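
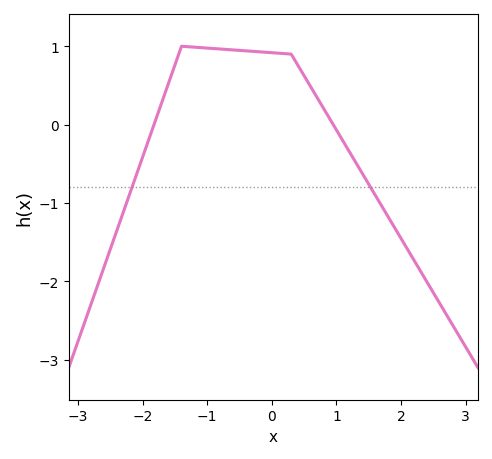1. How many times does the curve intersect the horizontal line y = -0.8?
2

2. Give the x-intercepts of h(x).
-1.8, 1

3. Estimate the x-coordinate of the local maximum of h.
-1.4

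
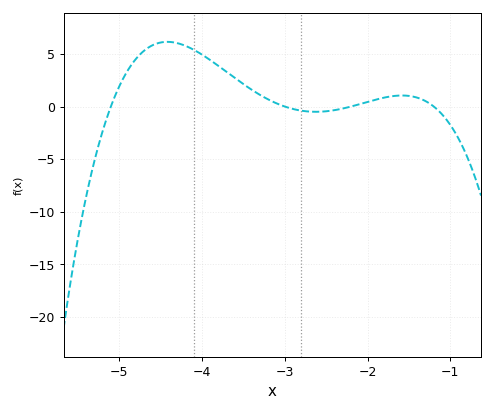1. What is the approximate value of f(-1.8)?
1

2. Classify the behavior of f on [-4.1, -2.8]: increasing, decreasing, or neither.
decreasing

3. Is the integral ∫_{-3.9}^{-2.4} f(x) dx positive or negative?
positive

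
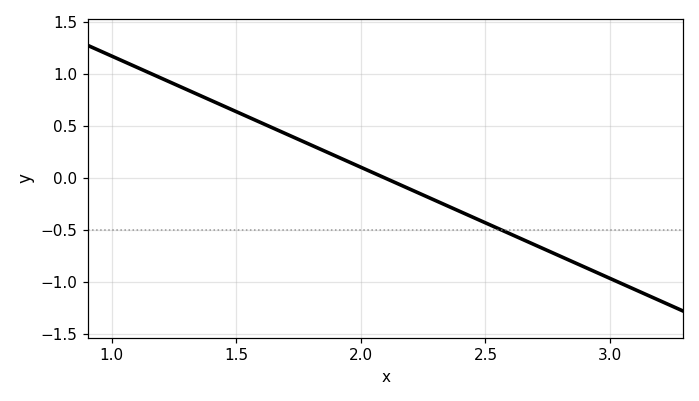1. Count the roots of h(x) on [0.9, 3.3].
1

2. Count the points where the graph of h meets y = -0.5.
1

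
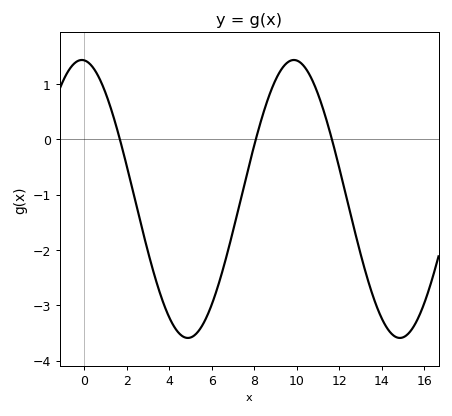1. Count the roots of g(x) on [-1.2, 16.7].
3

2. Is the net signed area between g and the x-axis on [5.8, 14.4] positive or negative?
negative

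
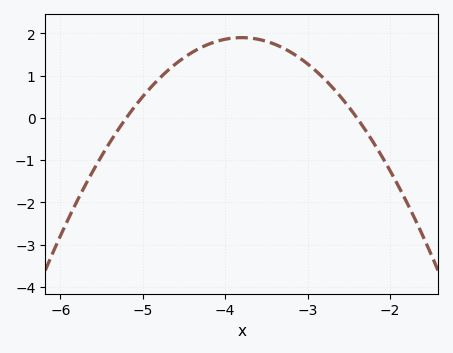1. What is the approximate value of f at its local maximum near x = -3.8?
1.9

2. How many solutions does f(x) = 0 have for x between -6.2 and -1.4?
2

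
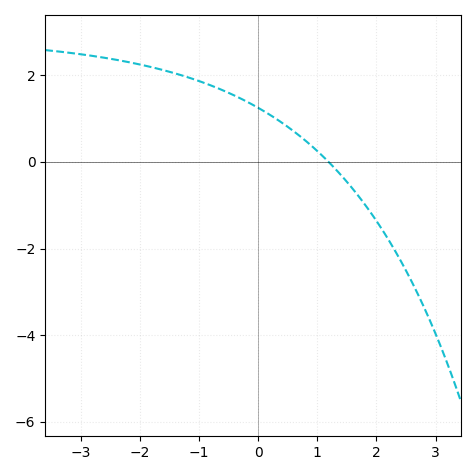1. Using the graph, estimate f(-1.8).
2.2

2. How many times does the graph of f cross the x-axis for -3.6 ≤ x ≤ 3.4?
1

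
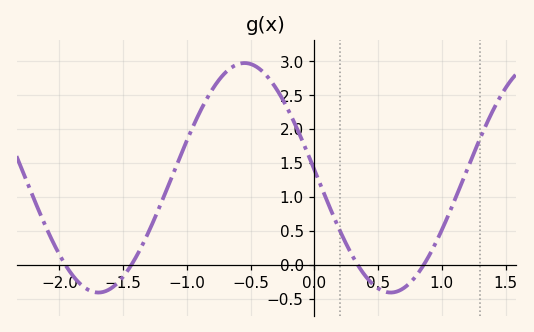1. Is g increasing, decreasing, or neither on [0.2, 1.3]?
neither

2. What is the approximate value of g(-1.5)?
-0.2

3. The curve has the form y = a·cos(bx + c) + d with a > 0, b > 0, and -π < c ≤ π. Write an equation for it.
y = 1.69cos(2.7x + 1.5) + 1.28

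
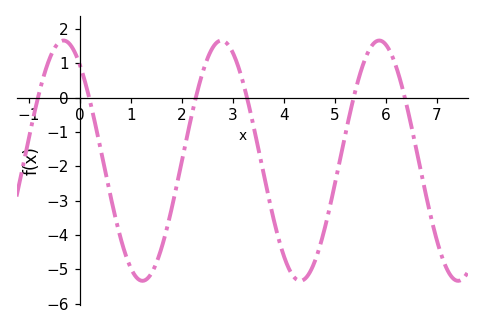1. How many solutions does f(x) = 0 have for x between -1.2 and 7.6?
6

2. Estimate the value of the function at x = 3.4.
-0.8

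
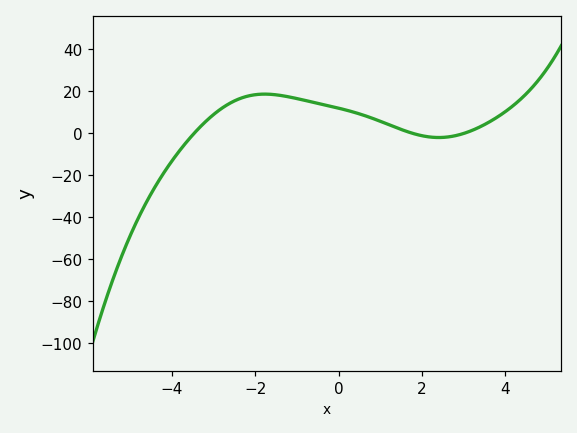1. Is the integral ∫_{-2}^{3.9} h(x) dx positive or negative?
positive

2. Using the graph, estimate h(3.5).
4.16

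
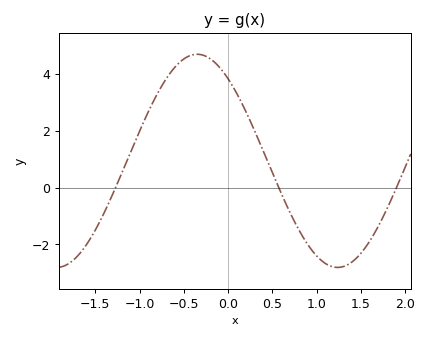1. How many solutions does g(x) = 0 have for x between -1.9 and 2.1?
3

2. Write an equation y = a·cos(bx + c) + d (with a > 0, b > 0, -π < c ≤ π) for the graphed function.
y = 3.76cos(2x + 0.69) + 0.95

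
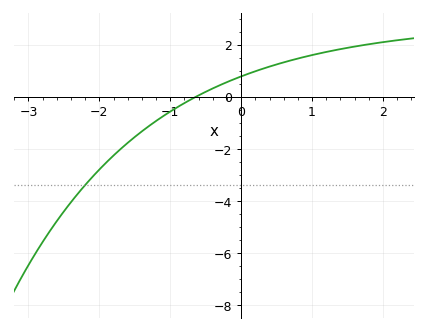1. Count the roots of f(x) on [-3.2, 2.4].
1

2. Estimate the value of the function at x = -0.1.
0.673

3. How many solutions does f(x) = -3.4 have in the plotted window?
1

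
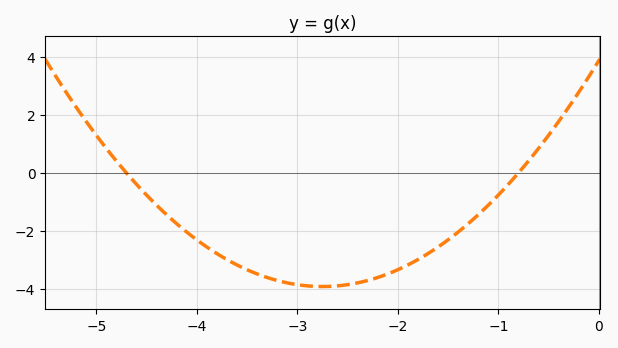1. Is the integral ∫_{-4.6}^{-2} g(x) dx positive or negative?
negative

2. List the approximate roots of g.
-4.7, -0.8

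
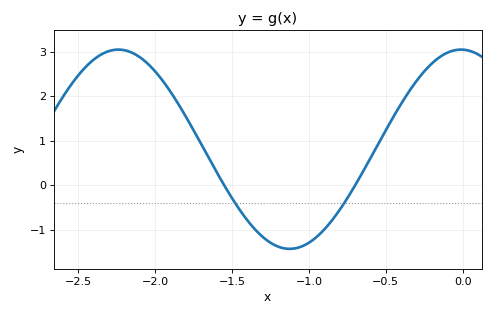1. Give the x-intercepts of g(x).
-1.55, -0.7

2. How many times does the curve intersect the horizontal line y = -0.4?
2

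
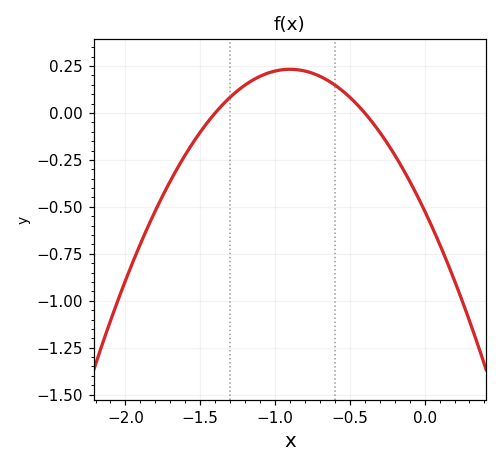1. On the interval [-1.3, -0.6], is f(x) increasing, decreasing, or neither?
neither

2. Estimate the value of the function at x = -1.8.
-0.52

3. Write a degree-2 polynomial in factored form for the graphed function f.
y = -0.93(x + 1.4)(x + 0.4)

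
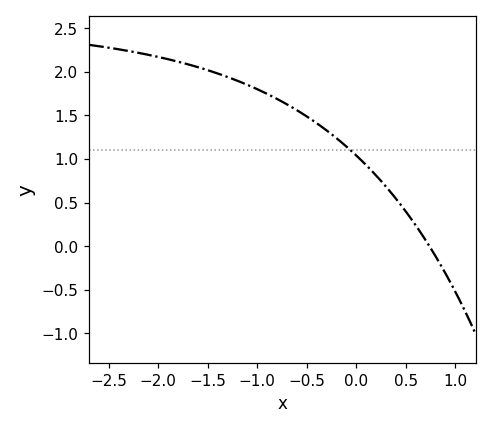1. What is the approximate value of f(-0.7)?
1.63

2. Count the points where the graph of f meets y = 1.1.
1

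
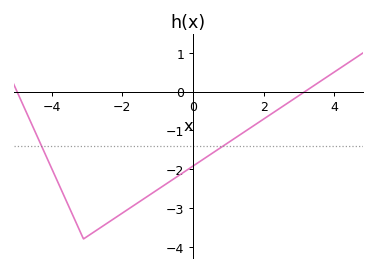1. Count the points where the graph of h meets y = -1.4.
2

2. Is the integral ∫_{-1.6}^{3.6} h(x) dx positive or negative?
negative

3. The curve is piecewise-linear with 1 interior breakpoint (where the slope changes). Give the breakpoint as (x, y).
(-3.1, -3.8)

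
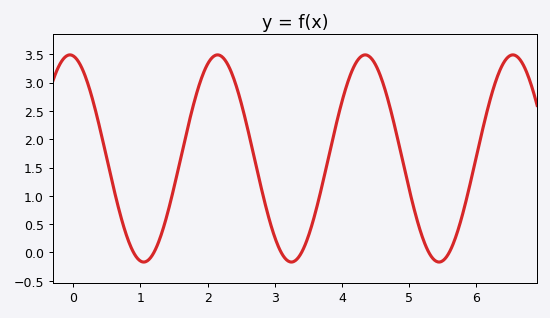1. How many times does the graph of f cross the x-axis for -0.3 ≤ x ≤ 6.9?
6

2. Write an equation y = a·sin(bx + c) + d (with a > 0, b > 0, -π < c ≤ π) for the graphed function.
y = 1.83sin(2.86x + 1.71) + 1.66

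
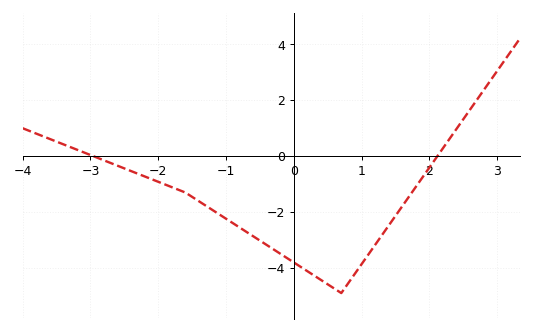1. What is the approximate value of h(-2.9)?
-0.054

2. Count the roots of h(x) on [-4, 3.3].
2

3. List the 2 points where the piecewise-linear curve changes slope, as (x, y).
(-1.6, -1.3); (0.7, -4.9)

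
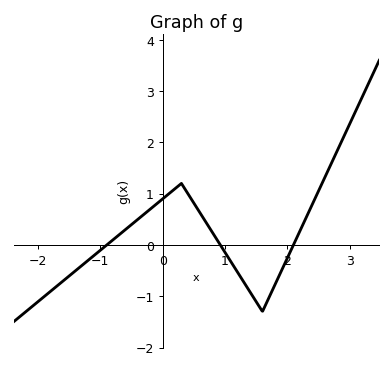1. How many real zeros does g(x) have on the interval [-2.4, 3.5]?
3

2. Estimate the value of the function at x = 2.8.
1.84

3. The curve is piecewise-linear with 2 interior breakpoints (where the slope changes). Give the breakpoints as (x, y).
(0.3, 1.2); (1.6, -1.3)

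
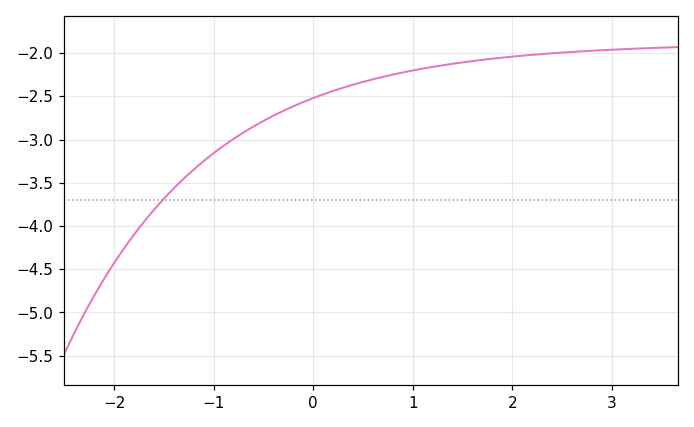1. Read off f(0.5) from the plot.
-2.35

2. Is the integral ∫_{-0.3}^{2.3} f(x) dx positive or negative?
negative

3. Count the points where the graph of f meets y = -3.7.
1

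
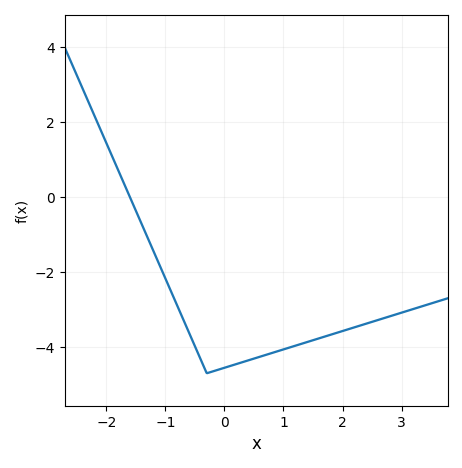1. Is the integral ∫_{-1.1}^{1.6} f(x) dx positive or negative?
negative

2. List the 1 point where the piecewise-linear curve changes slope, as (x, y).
(-0.3, -4.7)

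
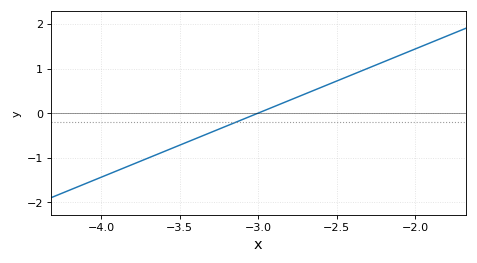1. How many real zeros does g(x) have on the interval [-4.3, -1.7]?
1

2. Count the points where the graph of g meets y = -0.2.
1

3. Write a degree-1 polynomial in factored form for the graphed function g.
y = 1.44(x + 3)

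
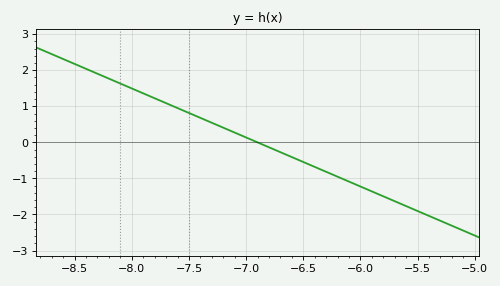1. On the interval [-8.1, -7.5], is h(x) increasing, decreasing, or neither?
decreasing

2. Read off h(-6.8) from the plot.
-0.136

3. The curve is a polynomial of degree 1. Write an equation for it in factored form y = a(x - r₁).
y = -1.36(x + 6.9)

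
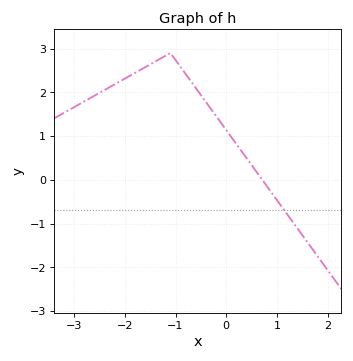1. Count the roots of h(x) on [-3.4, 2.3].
1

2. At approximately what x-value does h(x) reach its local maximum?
-1.1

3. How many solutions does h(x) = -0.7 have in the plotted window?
1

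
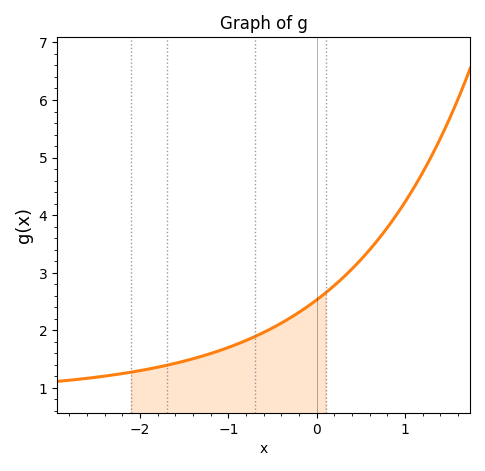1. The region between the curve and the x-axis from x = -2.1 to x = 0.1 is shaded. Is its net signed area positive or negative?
positive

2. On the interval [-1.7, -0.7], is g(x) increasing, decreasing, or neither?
increasing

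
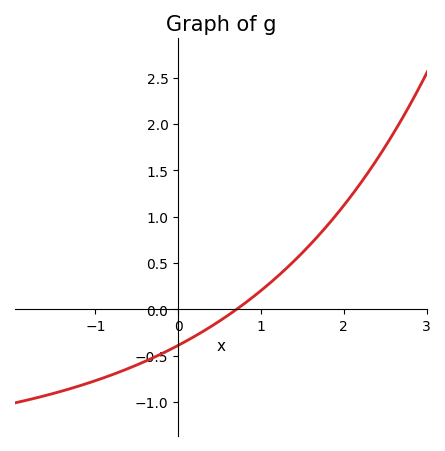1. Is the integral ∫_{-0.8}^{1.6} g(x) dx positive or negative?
negative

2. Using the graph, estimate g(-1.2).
-0.829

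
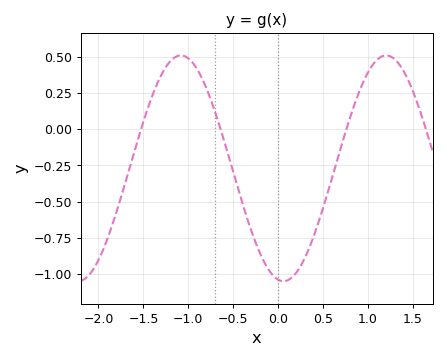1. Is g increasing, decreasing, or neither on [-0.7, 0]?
decreasing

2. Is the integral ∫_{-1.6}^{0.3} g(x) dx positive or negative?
negative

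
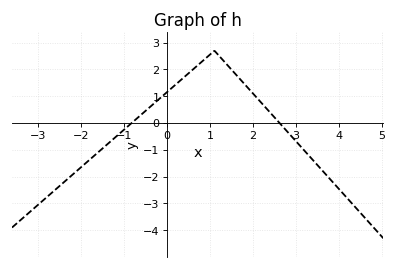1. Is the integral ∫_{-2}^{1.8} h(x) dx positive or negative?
positive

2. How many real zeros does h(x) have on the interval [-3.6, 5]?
2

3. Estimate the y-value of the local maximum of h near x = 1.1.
2.7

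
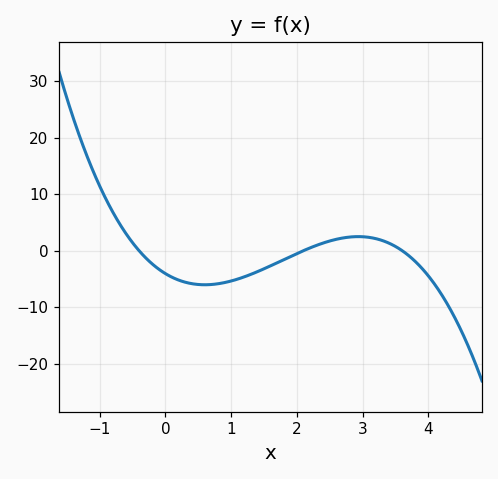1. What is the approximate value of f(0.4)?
-5.83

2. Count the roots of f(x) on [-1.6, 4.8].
3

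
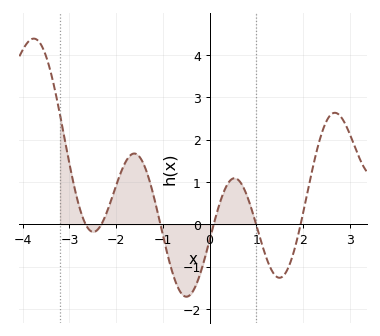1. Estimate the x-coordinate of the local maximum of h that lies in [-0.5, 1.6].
0.536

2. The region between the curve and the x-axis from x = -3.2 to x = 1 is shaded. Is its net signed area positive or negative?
positive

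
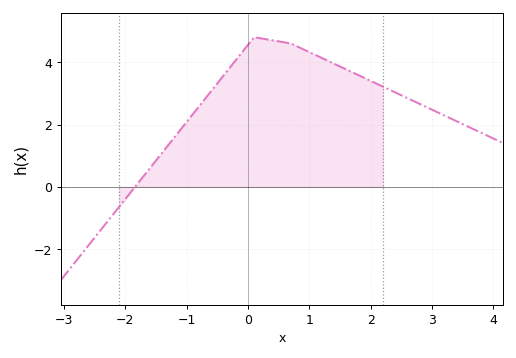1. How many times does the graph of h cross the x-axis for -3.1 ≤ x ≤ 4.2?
1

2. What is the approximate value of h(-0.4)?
3.6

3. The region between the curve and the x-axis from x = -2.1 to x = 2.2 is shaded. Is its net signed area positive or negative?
positive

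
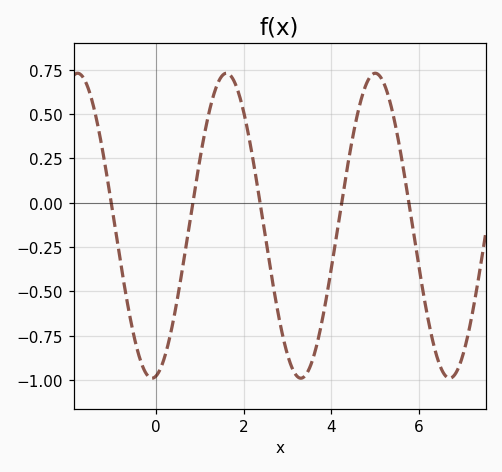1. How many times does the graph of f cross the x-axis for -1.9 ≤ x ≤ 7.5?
5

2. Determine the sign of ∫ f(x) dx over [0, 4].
negative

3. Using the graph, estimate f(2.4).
-0.04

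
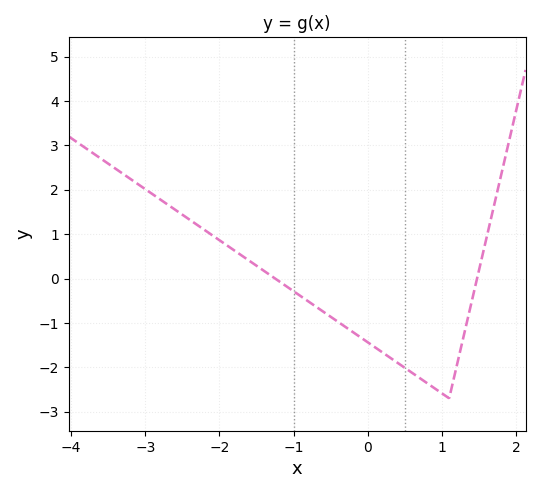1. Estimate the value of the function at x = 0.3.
-1.78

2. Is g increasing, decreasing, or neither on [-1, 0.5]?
decreasing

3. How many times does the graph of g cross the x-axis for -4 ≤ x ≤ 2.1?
2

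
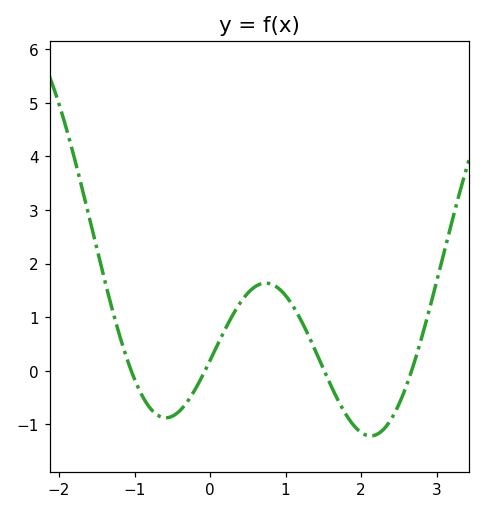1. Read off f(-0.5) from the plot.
-0.847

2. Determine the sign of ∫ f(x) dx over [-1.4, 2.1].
positive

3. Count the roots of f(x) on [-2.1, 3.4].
4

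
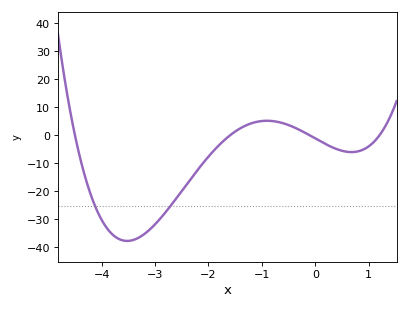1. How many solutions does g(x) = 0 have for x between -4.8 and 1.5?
4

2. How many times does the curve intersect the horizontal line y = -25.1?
2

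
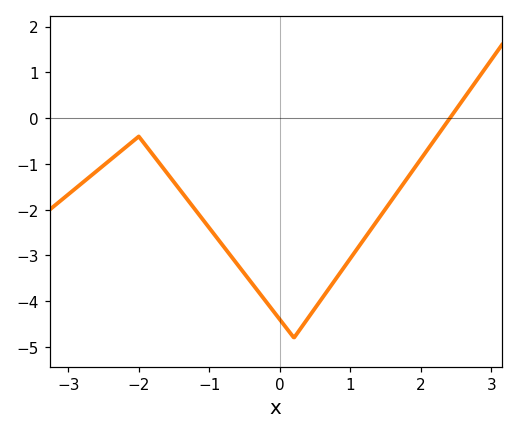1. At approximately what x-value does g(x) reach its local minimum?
0.2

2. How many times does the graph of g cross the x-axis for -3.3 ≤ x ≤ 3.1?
1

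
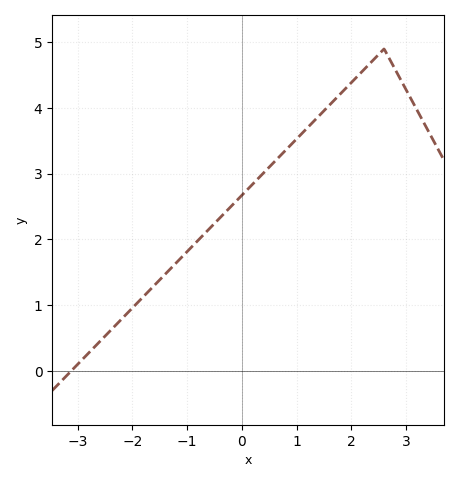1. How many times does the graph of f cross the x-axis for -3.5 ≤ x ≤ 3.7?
1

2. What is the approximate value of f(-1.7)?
1.21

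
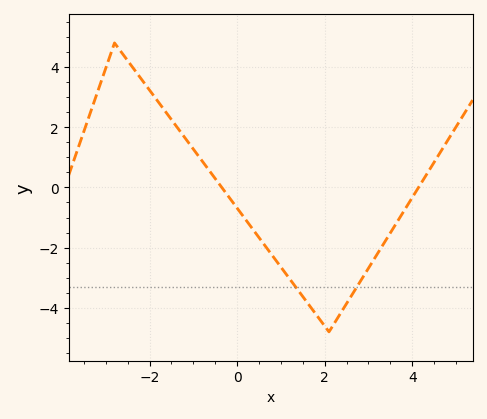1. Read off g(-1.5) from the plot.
2.25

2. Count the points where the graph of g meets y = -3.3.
2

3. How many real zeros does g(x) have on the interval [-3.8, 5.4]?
2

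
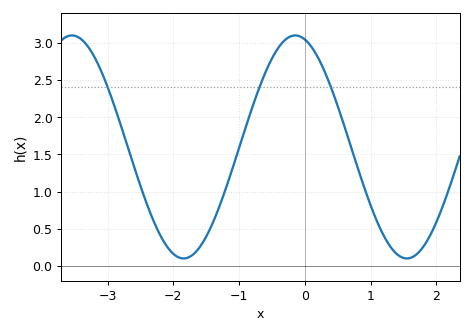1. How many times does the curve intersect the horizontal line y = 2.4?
3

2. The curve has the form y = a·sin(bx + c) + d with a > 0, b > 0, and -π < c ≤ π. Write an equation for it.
y = 1.5sin(1.85x + 1.84) + 1.6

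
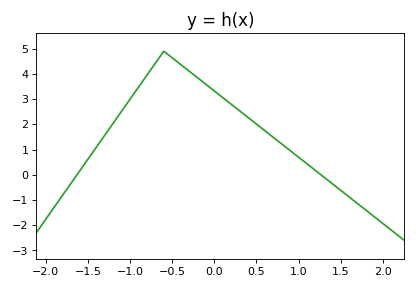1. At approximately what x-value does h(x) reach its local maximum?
-0.6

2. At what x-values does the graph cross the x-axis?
-1.6, 1.3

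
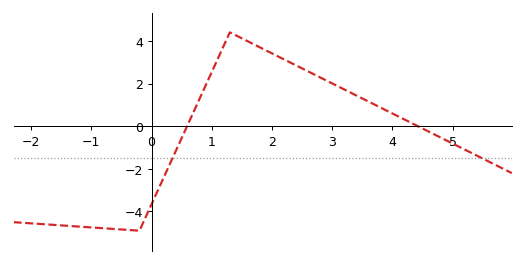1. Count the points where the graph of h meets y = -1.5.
2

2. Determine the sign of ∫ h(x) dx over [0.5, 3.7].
positive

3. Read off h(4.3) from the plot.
0.171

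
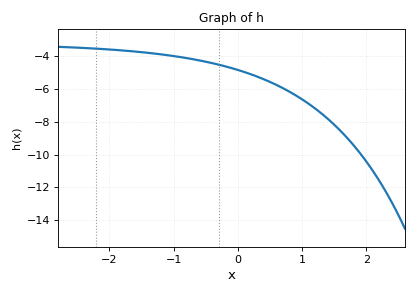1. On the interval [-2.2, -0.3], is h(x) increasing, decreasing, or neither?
decreasing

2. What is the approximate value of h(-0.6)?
-4.2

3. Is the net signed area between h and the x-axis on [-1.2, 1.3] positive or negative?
negative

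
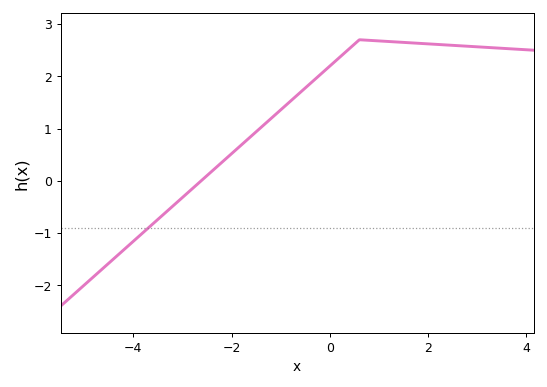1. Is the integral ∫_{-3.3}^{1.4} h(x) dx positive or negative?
positive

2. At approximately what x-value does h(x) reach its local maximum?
0.604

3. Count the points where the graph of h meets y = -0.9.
1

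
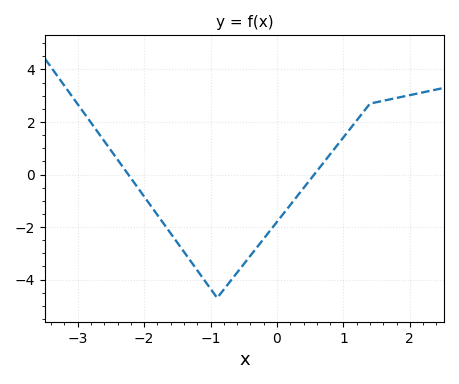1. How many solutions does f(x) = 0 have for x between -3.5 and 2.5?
2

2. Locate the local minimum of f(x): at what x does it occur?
-0.9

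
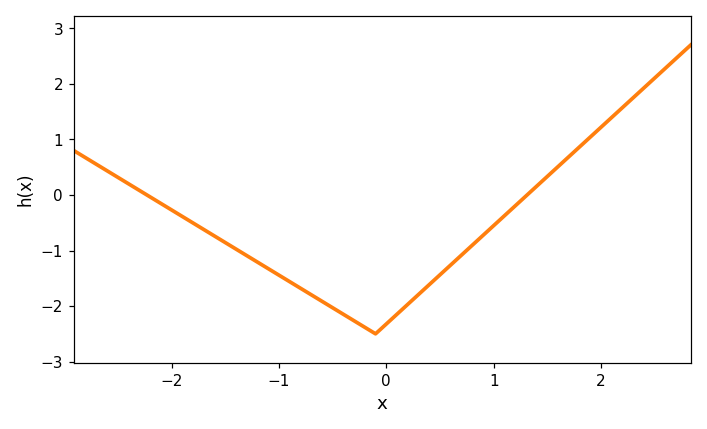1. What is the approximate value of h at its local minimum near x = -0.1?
-2.5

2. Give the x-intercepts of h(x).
-2.2, 1.3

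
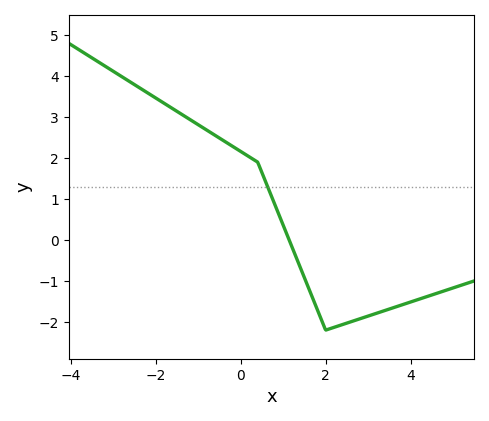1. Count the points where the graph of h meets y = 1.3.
1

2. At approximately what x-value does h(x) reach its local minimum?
2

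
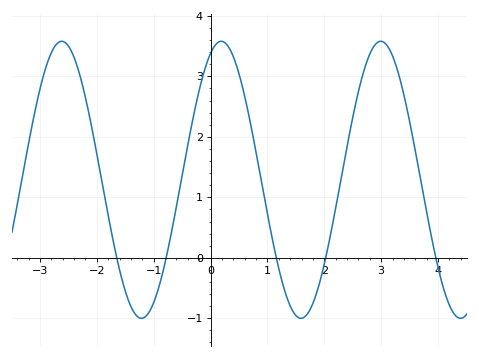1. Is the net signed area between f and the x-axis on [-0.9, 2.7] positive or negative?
positive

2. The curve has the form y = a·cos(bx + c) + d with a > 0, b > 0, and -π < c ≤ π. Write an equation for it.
y = 2.29cos(2.24x - 0.422) + 1.29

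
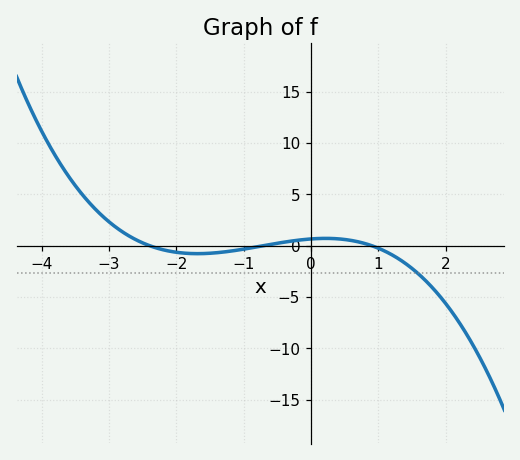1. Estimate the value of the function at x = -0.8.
0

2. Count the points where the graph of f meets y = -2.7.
1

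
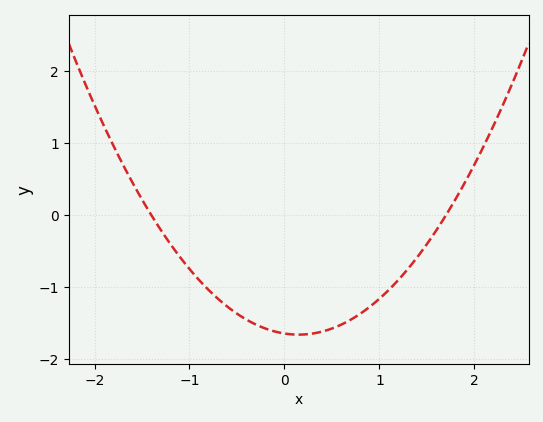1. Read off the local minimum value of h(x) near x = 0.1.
-1.66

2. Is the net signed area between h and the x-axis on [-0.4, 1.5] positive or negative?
negative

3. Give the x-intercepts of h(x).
-1.4, 1.7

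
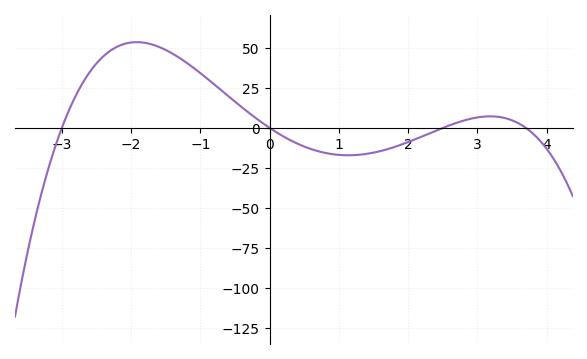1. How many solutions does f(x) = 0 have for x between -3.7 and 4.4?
4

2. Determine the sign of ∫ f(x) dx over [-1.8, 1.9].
positive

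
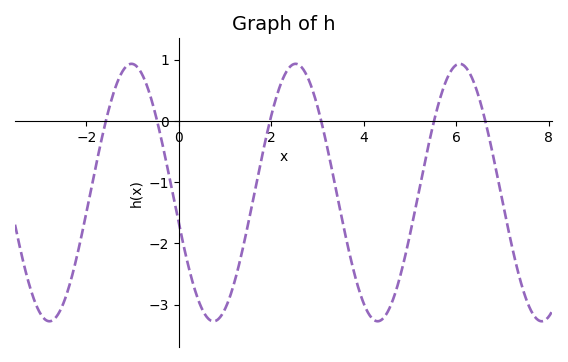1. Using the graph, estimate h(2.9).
0.486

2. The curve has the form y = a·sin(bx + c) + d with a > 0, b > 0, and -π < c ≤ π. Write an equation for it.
y = 2.1sin(1.77x - 2.9) - 1.17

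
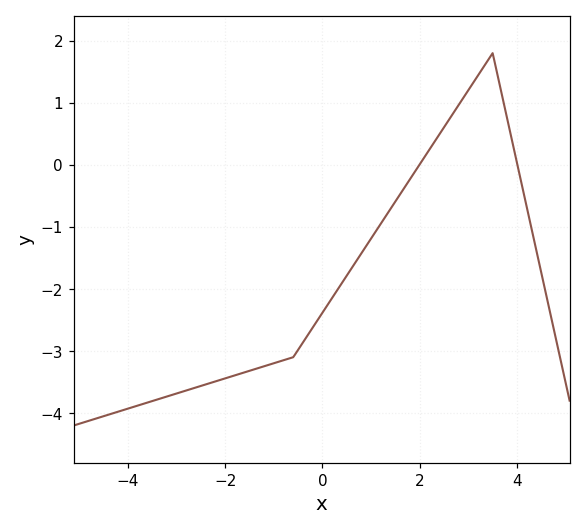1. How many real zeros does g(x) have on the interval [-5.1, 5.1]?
2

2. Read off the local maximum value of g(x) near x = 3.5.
1.8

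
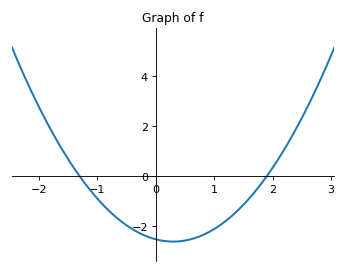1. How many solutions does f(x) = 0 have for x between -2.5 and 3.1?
2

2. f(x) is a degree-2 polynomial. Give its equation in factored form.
y = 1.02(x + 1.3)(x - 1.9)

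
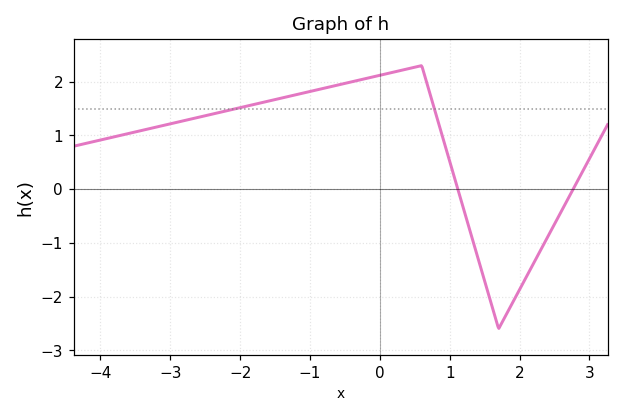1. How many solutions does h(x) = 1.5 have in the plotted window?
2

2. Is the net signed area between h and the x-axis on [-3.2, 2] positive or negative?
positive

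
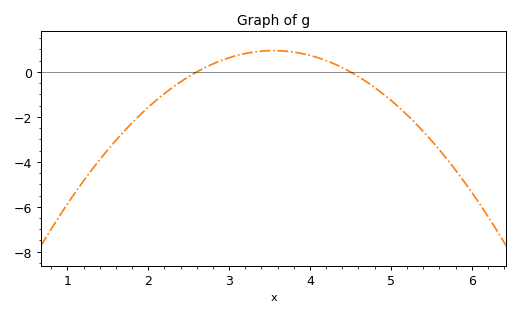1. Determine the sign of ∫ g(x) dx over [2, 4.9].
positive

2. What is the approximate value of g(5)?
-1.26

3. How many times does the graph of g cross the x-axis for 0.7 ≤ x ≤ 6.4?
2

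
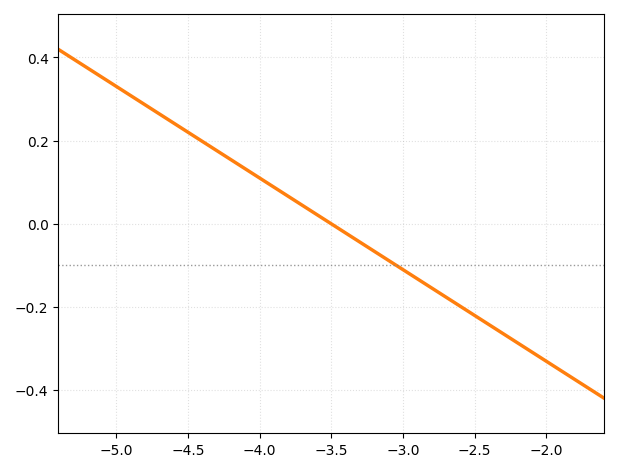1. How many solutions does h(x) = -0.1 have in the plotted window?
1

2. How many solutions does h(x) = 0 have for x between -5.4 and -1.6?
1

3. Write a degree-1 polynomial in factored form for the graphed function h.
y = -0.22(x + 3.5)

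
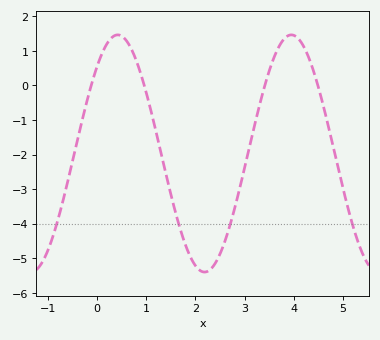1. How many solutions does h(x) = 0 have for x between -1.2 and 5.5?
4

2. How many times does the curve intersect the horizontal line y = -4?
4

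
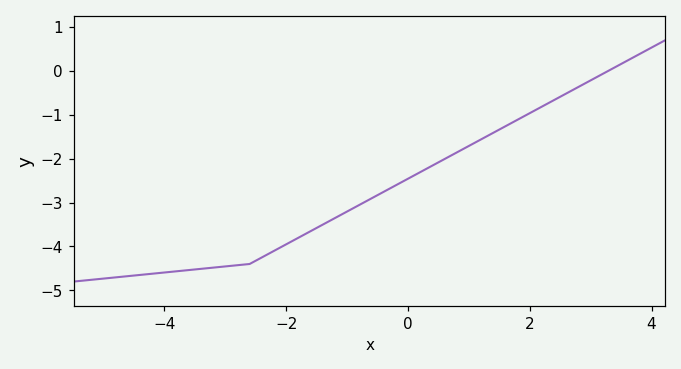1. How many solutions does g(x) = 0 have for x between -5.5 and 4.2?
1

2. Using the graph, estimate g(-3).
-4.5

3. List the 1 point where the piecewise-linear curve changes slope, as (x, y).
(-2.6, -4.4)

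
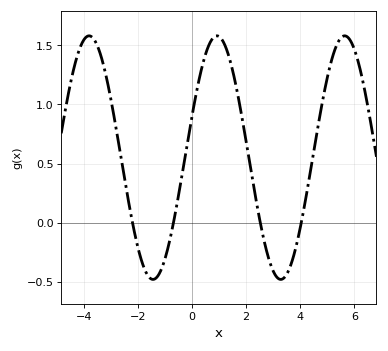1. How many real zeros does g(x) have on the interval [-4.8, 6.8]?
4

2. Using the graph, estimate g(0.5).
1.42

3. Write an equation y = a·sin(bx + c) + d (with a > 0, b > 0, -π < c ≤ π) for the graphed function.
y = 1.03sin(1.33x + 0.35) + 0.55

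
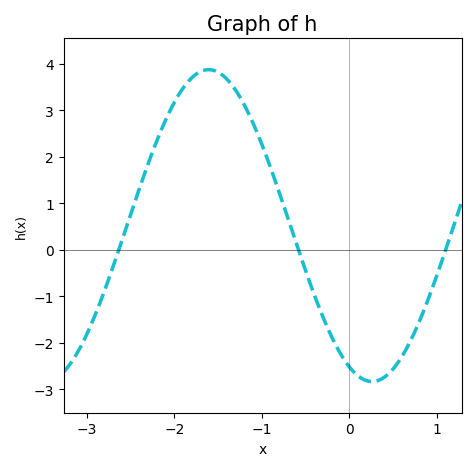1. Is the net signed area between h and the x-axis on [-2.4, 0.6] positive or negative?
positive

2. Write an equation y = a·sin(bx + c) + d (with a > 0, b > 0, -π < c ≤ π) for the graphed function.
y = 3.35sin(1.68x - 2.01) + 0.52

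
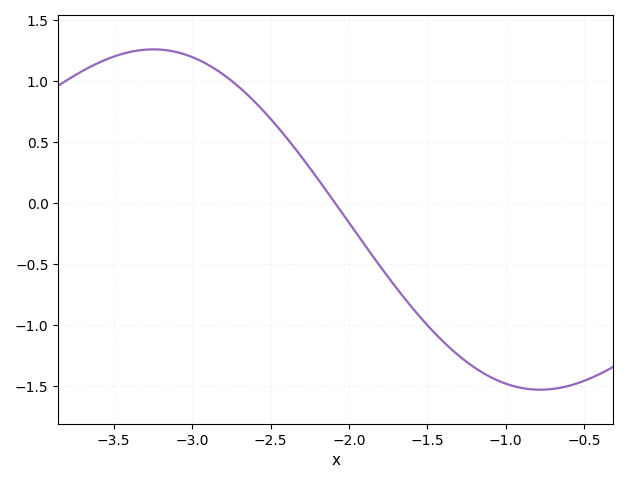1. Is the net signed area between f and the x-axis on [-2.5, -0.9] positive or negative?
negative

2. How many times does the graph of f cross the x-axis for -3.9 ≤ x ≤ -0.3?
1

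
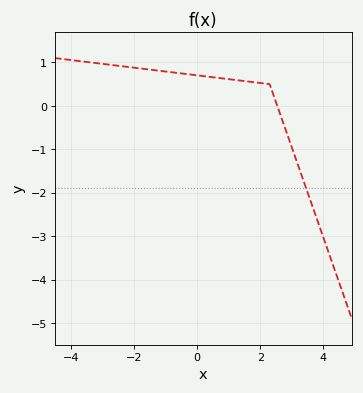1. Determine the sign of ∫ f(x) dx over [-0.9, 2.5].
positive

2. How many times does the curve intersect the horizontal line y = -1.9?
1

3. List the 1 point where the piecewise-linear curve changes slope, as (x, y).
(2.3, 0.5)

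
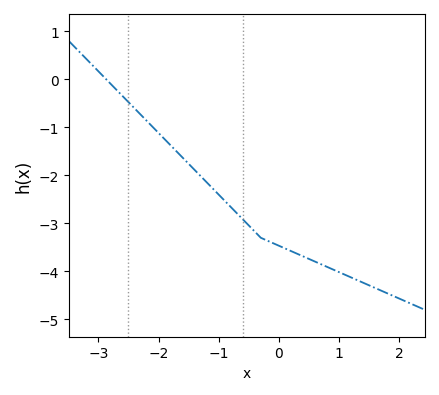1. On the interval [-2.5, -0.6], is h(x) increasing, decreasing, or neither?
decreasing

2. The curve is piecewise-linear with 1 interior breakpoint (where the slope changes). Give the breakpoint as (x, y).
(-0.3, -3.3)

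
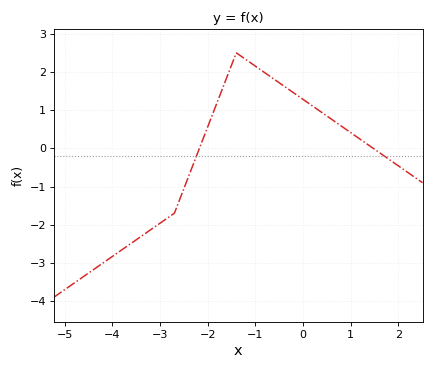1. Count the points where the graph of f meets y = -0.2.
2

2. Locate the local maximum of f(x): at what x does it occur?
-1.4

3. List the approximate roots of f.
-2.17, 1.48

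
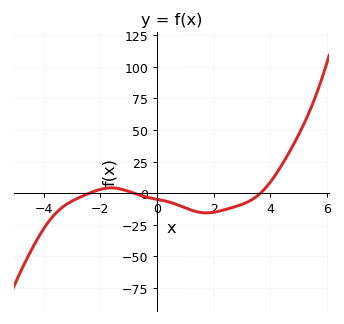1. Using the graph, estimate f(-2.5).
-1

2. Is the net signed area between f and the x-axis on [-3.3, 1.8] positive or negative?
negative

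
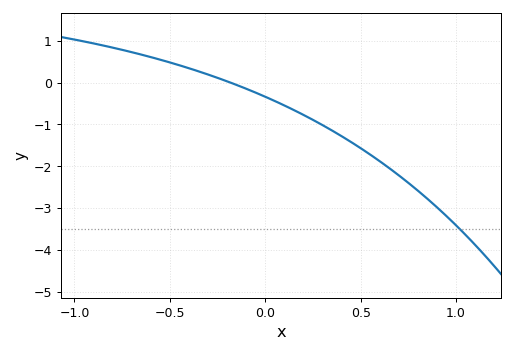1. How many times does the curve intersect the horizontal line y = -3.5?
1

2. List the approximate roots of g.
-0.2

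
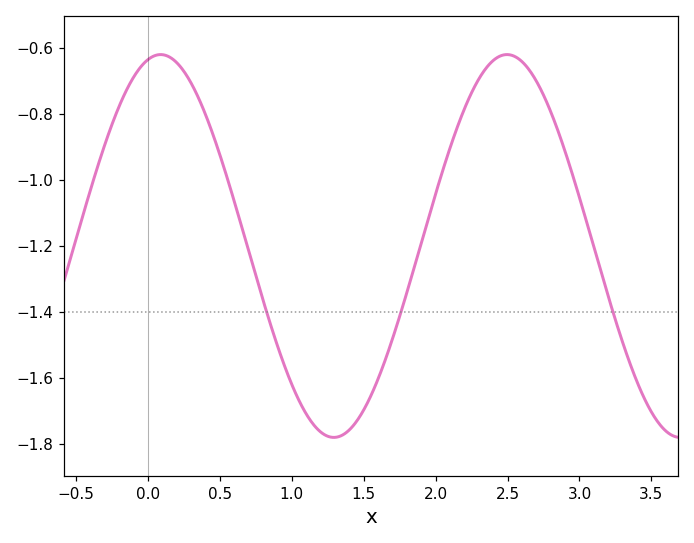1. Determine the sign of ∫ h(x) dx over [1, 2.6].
negative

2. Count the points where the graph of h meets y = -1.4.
3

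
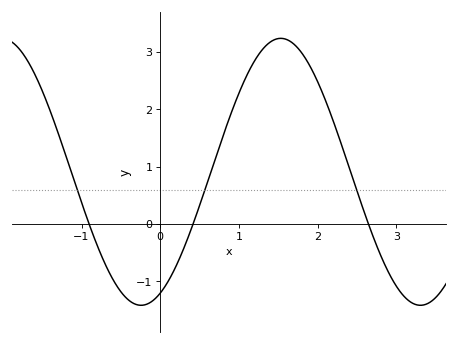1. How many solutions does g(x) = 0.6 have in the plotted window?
3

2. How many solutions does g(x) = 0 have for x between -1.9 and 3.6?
3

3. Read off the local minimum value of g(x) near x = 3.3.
-1.42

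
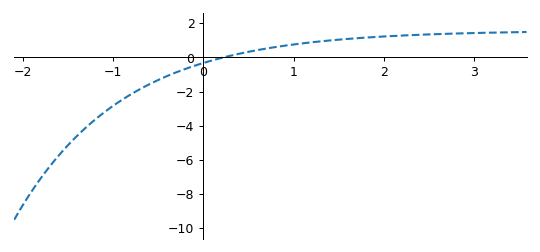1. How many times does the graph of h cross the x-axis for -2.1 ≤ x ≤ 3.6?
1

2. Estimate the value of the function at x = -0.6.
-1.6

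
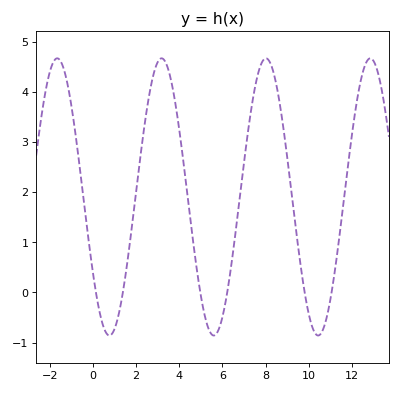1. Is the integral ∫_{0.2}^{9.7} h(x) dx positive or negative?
positive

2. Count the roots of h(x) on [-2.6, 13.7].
6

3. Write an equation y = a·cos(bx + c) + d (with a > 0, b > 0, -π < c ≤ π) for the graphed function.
y = 2.77cos(1.3x + 2.14) + 1.91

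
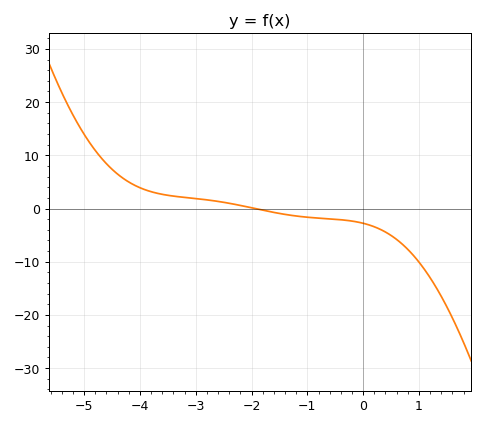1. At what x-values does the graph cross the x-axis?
-2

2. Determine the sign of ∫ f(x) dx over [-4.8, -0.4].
positive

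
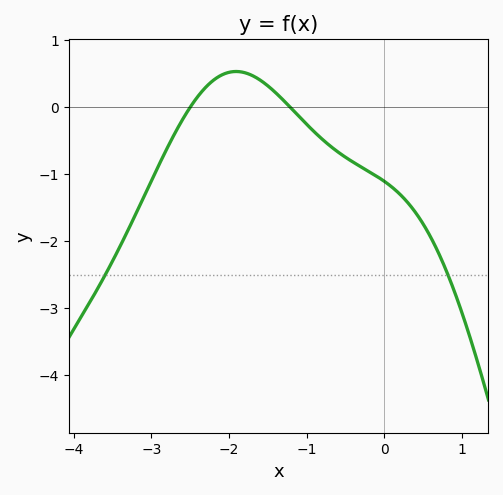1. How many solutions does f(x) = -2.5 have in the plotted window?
2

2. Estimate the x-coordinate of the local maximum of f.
-1.91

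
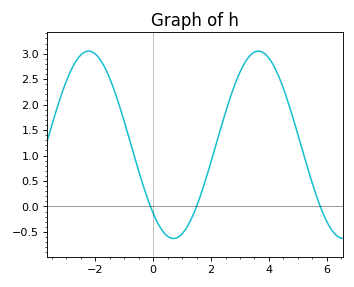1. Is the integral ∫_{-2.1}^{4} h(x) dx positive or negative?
positive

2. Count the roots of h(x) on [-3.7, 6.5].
3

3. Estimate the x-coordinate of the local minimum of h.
0.703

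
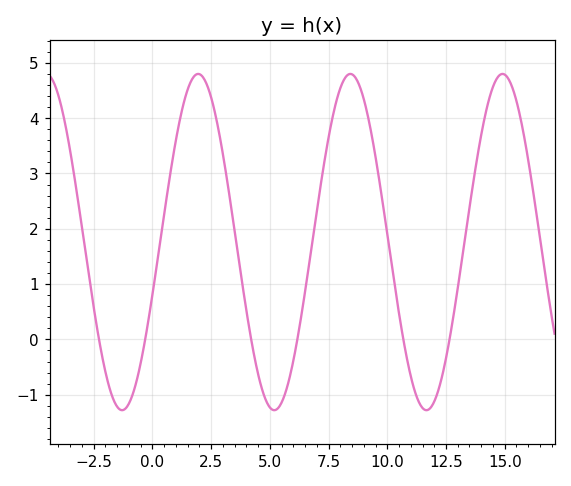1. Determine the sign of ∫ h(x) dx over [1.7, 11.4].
positive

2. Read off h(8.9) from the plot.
4.49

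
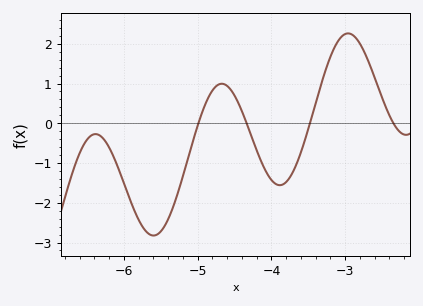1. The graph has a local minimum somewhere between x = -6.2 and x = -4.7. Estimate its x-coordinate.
-5.6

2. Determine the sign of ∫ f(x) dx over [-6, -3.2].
negative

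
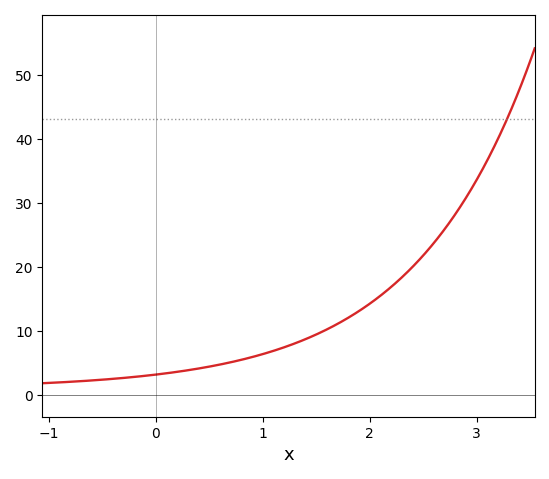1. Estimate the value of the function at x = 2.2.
16.9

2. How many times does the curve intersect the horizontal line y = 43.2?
1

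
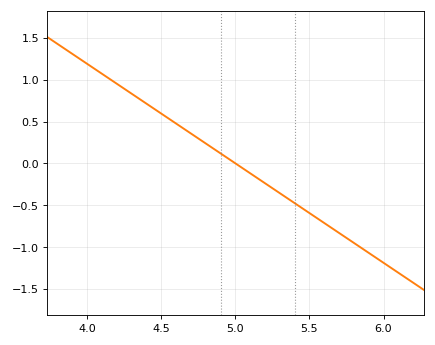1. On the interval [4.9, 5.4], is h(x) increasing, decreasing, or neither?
decreasing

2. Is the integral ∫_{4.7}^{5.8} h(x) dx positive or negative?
negative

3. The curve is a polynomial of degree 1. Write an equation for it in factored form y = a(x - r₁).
y = -1.19(x - 5)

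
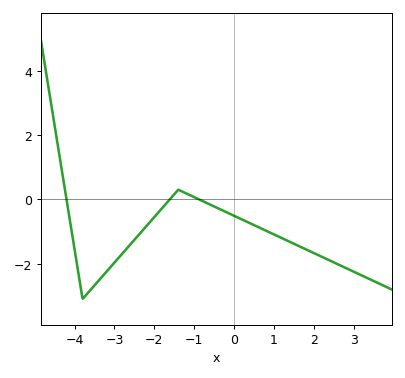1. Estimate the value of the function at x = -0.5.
-0.222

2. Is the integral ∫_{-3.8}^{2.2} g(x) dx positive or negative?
negative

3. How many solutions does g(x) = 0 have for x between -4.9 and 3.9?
3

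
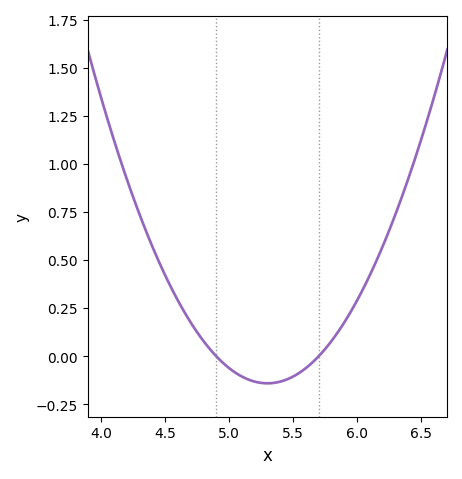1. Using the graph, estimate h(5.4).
-0.14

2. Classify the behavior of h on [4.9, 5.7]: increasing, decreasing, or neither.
neither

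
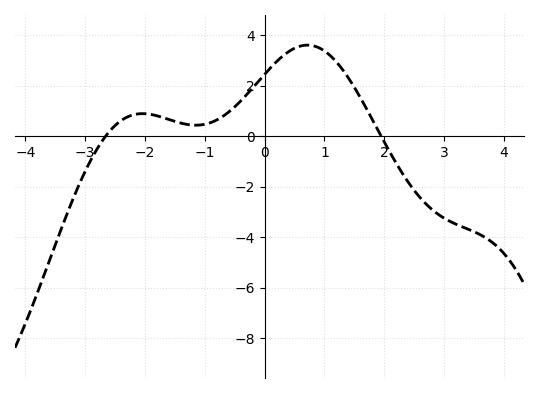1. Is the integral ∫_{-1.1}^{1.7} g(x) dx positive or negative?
positive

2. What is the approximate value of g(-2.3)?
0.8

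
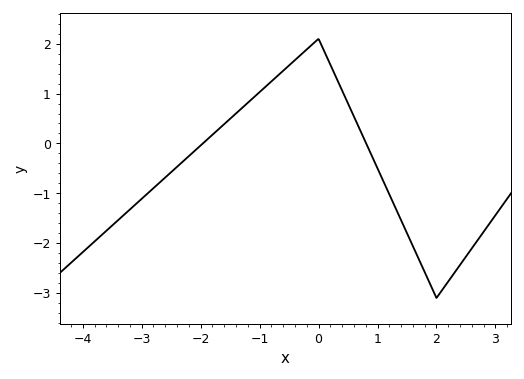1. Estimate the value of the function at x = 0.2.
1.6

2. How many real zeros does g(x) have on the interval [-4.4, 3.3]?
2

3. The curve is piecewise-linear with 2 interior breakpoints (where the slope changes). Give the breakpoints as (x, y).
(0, 2.1); (2, -3.1)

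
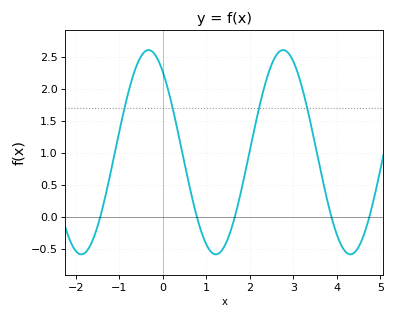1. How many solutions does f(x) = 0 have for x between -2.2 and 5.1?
5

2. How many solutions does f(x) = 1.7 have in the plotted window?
4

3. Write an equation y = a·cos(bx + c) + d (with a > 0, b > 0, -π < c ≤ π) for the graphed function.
y = 1.6cos(2.03x + 0.67) + 1.01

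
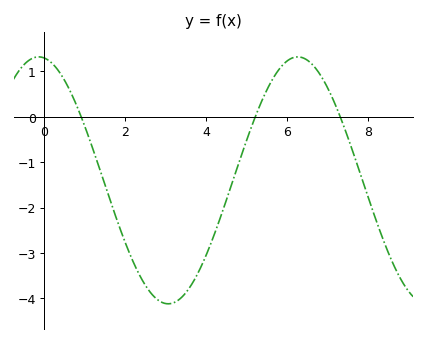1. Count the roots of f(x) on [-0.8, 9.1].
3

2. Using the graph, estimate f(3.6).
-3.8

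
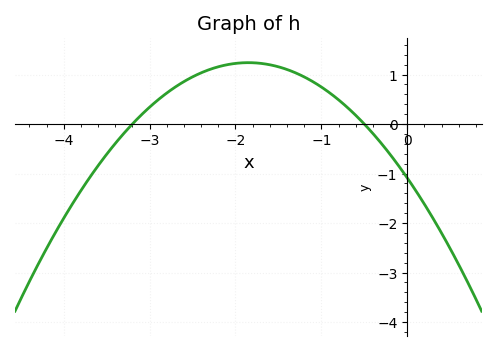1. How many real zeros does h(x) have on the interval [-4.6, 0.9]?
2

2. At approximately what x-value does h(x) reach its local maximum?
-1.85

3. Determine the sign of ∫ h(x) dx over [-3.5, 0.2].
positive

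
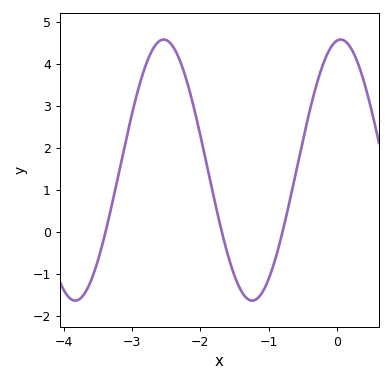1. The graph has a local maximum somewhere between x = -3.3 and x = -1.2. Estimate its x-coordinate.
-2.5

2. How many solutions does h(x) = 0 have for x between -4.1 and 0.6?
3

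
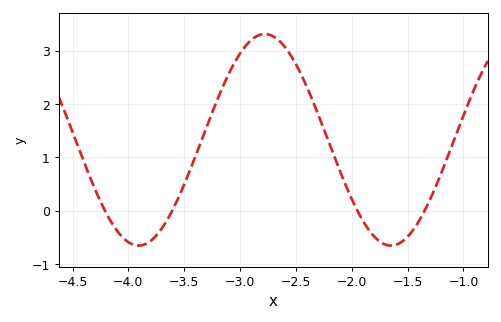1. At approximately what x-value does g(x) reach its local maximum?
-2.8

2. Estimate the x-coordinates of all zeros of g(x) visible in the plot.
-4.2, -3.6, -1.9, -1.3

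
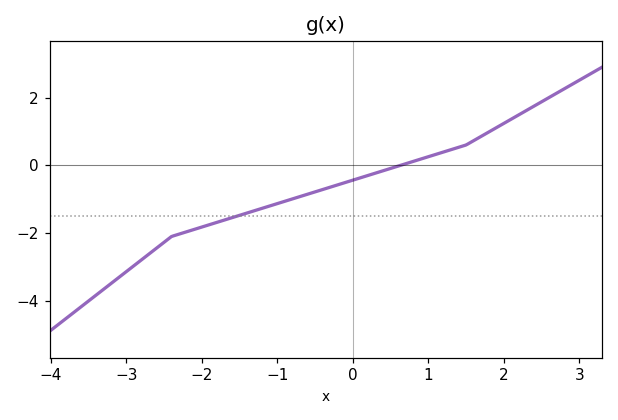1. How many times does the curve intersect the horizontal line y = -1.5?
1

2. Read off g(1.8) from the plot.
1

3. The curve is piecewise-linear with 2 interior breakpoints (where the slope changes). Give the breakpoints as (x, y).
(-2.4, -2.1); (1.5, 0.6)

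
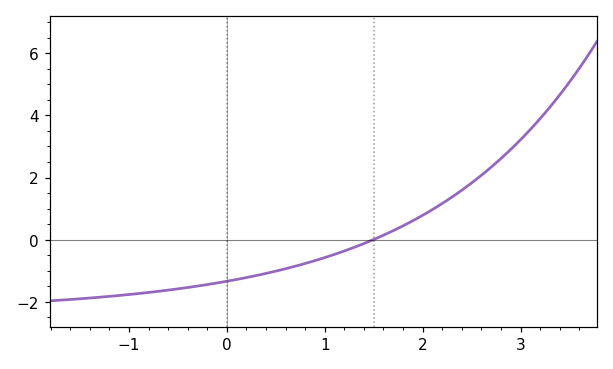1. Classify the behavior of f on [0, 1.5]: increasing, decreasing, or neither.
increasing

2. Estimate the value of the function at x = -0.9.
-1.8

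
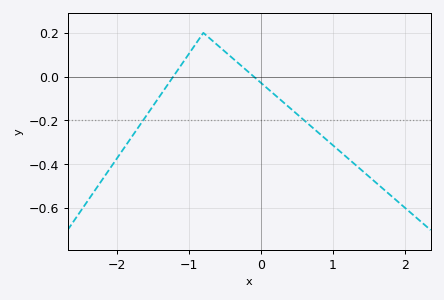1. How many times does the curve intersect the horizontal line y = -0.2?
2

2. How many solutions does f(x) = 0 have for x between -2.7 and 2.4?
2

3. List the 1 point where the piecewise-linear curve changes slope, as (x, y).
(-0.8, 0.2)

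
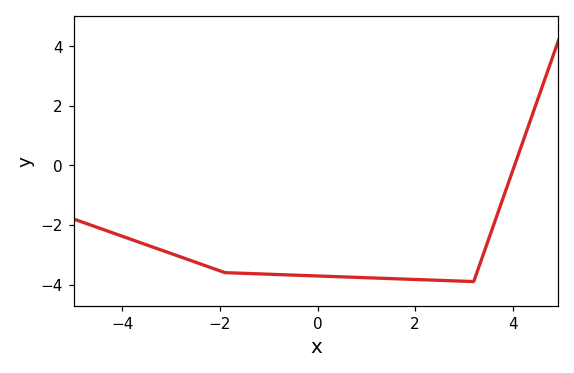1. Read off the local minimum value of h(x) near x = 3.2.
-3.9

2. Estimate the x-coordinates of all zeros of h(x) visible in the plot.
4.04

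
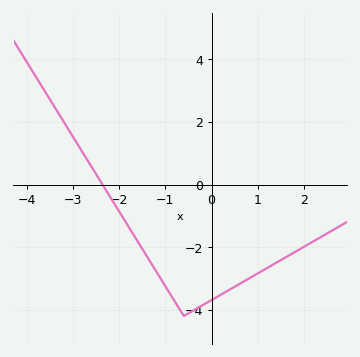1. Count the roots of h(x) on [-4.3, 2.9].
1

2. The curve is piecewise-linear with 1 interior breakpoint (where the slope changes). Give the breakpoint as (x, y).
(-0.6, -4.2)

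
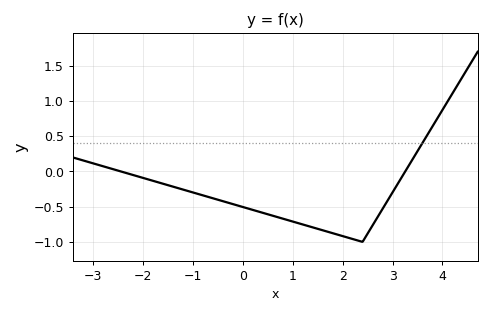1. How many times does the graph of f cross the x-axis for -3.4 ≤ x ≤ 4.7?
2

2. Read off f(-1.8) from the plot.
-0.15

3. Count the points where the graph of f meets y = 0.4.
1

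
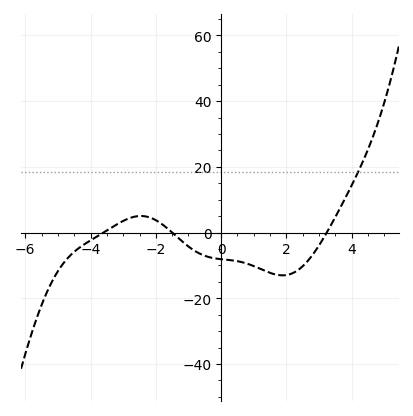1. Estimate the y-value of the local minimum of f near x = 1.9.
-13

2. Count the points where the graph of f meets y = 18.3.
1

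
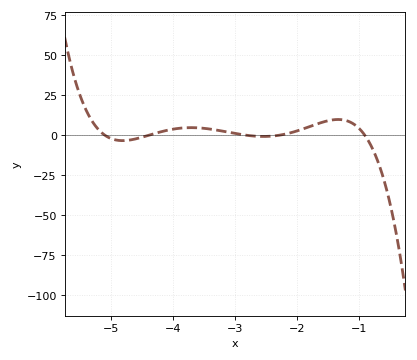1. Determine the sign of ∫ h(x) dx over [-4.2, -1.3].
positive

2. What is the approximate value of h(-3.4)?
4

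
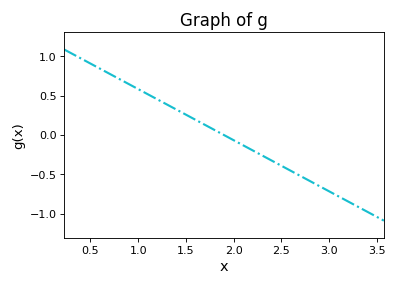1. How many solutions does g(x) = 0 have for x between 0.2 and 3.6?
1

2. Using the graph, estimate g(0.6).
0.845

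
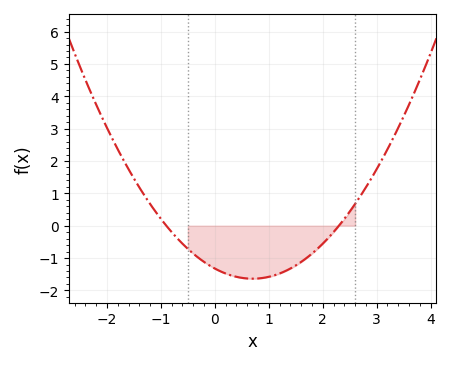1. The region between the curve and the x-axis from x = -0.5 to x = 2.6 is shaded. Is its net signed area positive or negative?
negative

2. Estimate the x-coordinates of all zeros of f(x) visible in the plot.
-0.9, 2.3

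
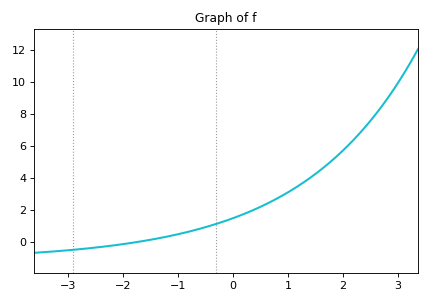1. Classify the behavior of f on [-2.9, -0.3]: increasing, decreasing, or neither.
increasing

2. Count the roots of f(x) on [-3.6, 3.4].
1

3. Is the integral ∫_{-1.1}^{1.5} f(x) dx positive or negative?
positive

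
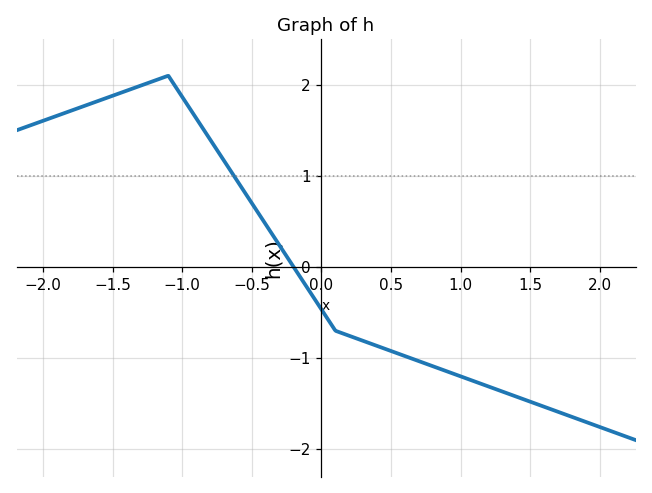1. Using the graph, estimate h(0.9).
-1.15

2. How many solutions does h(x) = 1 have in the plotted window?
1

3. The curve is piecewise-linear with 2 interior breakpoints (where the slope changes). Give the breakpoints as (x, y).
(-1.1, 2.1); (0.1, -0.7)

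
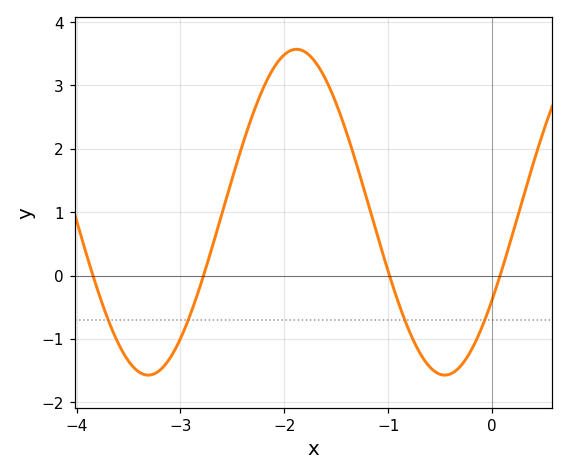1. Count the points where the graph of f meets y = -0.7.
4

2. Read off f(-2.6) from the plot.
1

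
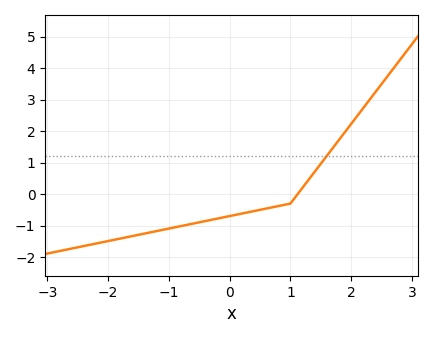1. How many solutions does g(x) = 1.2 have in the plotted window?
1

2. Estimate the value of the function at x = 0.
-0.7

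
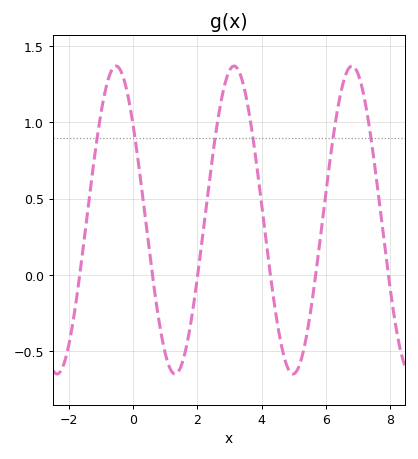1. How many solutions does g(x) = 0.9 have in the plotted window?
6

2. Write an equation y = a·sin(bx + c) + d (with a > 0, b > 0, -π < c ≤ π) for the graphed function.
y = 1.01sin(1.7x + 2.5) + 0.36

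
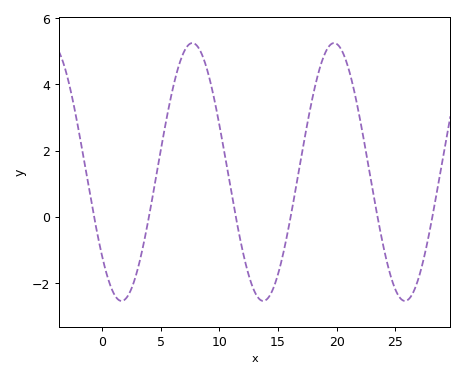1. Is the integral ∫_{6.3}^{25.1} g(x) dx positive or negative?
positive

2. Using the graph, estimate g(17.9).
3.6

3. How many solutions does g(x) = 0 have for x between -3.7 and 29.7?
6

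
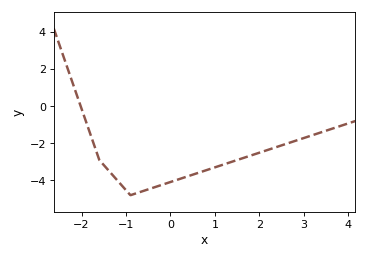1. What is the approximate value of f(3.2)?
-1.6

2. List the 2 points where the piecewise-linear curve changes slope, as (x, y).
(-1.6, -2.9); (-0.9, -4.8)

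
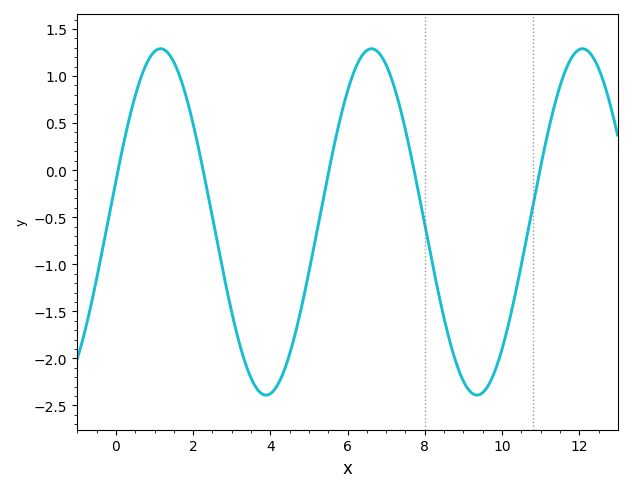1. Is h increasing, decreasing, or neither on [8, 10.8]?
neither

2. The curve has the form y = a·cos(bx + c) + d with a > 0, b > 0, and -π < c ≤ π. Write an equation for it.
y = 1.84cos(1.15x - 1.33) - 0.55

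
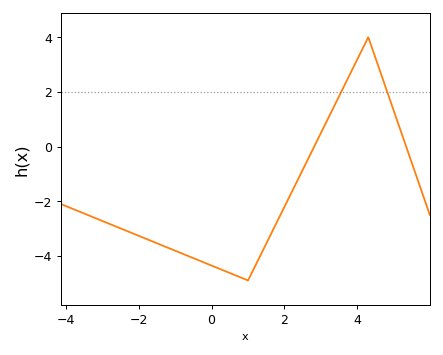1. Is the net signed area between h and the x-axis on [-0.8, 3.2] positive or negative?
negative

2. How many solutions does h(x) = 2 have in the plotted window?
2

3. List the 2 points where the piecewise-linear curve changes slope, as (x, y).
(1, -4.9); (4.3, 4)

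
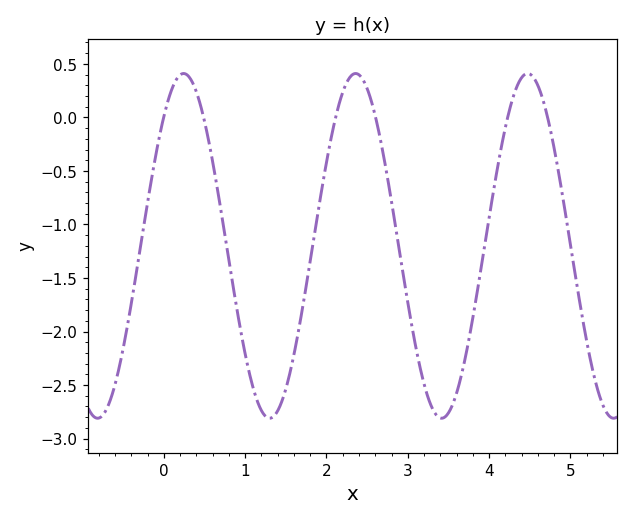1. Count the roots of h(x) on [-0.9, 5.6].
6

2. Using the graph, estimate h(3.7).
-2.27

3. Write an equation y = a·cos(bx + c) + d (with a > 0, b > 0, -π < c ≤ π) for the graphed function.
y = 1.61cos(2.97x - 0.722) - 1.2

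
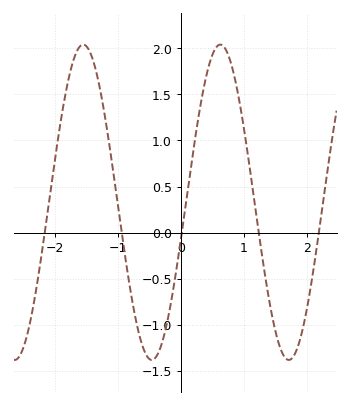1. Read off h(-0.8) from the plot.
-0.6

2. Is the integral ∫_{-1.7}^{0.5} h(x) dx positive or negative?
positive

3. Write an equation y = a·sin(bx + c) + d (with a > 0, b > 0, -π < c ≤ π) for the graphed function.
y = 1.71sin(2.9x - 0.24) + 0.33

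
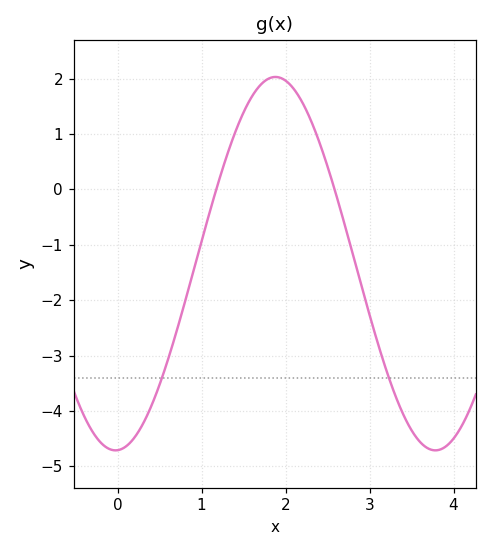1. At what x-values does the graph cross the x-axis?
1.2, 2.6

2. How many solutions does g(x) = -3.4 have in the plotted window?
2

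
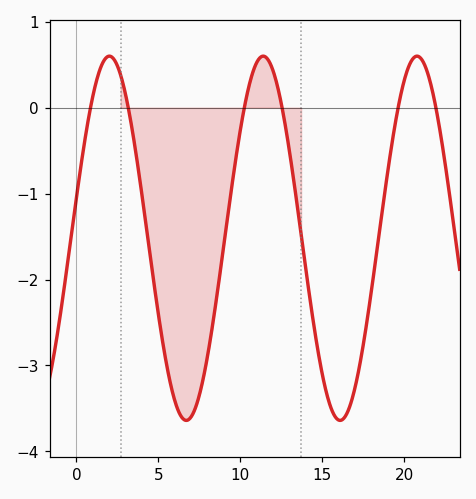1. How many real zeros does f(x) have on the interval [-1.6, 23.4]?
6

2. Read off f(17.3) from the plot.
-2.97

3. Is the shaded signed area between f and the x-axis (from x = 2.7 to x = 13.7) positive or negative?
negative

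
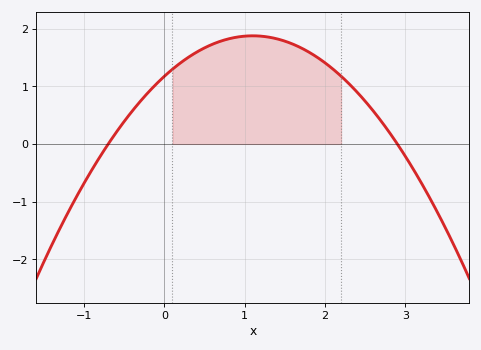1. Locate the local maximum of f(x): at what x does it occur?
1.1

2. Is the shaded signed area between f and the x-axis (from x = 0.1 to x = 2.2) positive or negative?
positive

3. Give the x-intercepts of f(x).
-0.7, 2.9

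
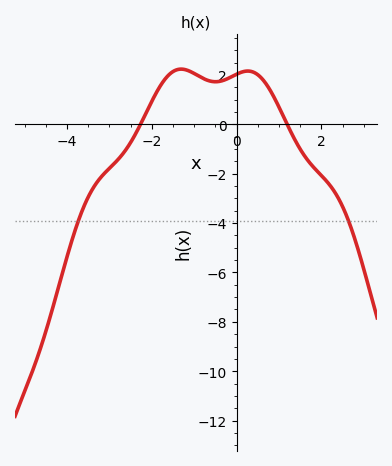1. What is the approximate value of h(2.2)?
-2.46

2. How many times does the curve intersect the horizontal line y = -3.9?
2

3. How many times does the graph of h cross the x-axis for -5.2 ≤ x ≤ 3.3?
2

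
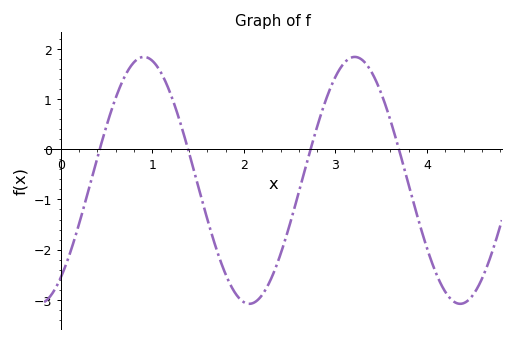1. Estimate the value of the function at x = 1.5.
-0.727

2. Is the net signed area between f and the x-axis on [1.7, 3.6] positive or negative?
negative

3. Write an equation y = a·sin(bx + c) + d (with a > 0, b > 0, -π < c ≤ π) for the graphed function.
y = 2.46sin(2.73x - 0.91) - 0.62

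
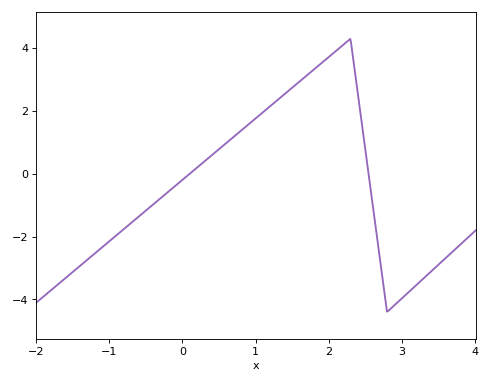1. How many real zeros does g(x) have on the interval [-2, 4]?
2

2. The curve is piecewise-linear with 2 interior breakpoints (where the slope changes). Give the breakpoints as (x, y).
(2.3, 4.3); (2.8, -4.4)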